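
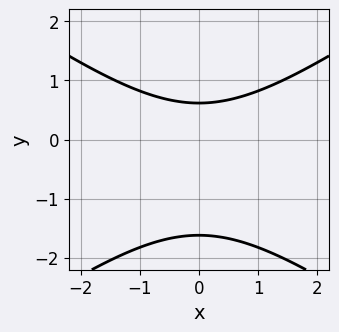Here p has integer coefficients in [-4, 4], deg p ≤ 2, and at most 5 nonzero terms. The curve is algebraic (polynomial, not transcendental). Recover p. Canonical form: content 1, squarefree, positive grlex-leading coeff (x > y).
The degree is 2 — the shape is more complex than any degree-1 curve.
Symmetries: mirror symmetry x ↦ −x ⇒ only even powers of x.
Checking where it meets the axes: no x-intercept at any integer in the box.
These observations pin down the coefficients.

x^2 - 2*y^2 - 2*y + 2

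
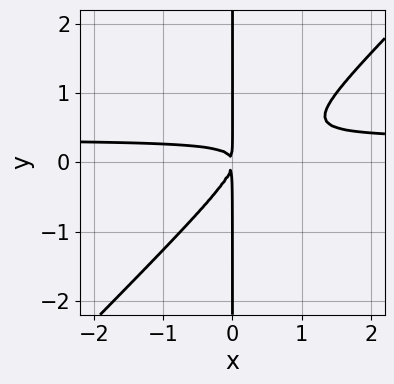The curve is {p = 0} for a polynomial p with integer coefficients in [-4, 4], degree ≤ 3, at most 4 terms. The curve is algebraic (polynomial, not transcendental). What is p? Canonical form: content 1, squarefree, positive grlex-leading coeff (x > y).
1. deg p = 3. A generic line meets the curve in up to 3 points.
2. Checking where it meets the axes: the visible y-axis segment lies entirely on the curve.
3. Putting this together gives p.

3*x^2*y - 3*x*y^2 - x^2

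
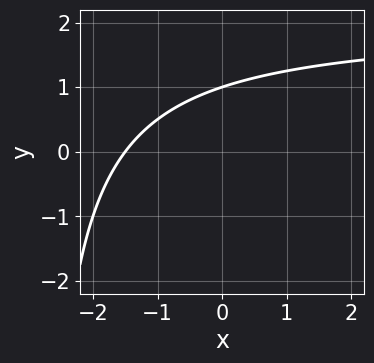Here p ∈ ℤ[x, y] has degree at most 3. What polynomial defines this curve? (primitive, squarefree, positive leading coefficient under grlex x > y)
x*y - 2*x + 3*y - 3

(a) Degree: a generic line meets the curve in up to 2 points, so deg p = 2.
(b) From the visible intercepts: it meets the y-axis at y = 1 (among the integer gridlines).
(c) These observations pin down the coefficients.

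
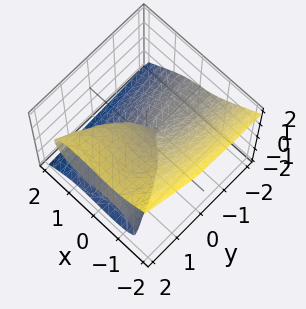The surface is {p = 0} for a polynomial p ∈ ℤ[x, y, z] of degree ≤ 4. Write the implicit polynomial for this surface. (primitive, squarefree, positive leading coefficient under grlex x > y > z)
2*x^3 + 3*z^3 - x*y - 3*y*z - z

(a) The degree is 3 — a generic line meets the surface in up to 3 points.
(b) From the visible intercepts: one x-axis crossing is at x = 0; it crosses the z-axis at the gridline z = 0.
(c) Matching integer coefficients to the picture gives p. Check: (0, -1, 0) on the y-axis lies on the surface, and p(0, -1, 0) = 0. ✓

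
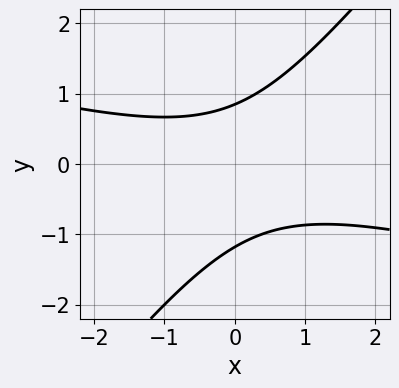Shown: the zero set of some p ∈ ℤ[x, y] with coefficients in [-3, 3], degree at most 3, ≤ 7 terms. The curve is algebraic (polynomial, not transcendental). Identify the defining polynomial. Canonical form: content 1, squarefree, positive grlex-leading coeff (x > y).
x^2 + 3*x*y - 3*y^2 - y + 3

1. The degree is 2 — a generic line meets the curve in up to 2 points.
2. Reading off the gridlines: no x-intercept at any integer in the box.
3. The integer polynomial consistent with all of this is the stated p.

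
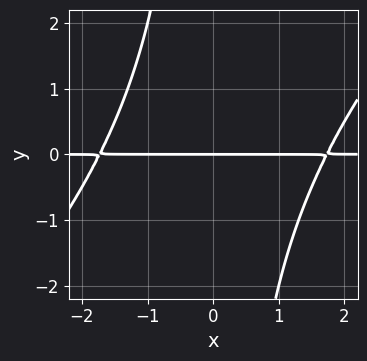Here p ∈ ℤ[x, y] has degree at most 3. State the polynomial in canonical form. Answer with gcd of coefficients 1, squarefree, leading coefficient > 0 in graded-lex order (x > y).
deg p = 3. A generic line meets the curve in up to 3 points.
Observable constraints: every point of the x-axis in the box is on the curve; it meets the y-axis at y = 0 (among the integer gridlines).
Assembling these constraints gives the stated polynomial.

x^2*y - x*y^2 - 3*y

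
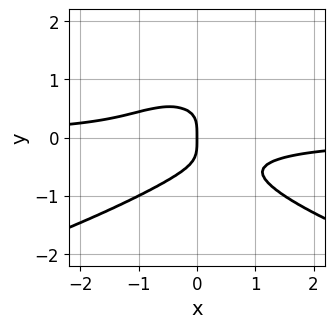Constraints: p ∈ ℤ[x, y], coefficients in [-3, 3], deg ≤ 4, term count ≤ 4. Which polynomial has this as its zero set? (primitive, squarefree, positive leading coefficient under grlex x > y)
3*y^4 + 2*x^2*y + x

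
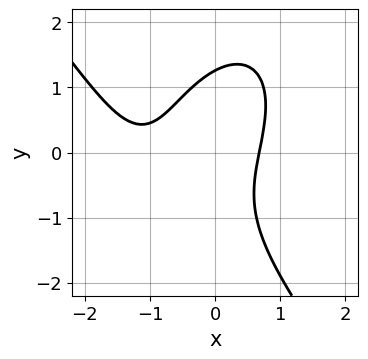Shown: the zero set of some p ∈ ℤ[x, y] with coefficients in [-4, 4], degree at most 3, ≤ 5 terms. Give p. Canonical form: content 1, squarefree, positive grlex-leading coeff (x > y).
(a) The degree is 3 — no degree-2 curve has this shape.
(b) Solving for integer coefficients yields p as stated.

2*x^3 + y^3 + 3*x^2 - 2*x*y - 2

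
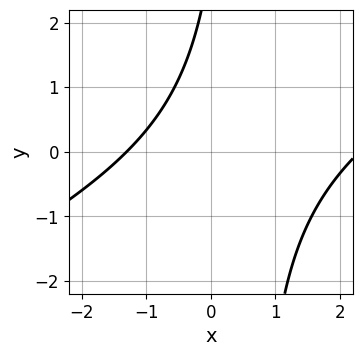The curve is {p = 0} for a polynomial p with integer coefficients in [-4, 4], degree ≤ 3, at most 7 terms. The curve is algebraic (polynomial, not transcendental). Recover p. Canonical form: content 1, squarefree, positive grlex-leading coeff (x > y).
Degree: a generic line meets the curve in up to 2 points, so deg p = 2.
Checking where it meets the axes: it misses every integer gridline on the y-axis.
These observations pin down the coefficients.

x^2 - 2*x*y - x + y - 3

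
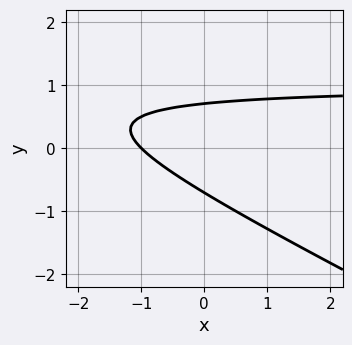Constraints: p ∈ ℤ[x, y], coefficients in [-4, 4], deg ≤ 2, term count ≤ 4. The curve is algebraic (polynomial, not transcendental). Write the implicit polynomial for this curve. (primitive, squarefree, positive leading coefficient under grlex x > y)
1. deg p = 2.
2. From the axis intercepts and sections: one x-axis crossing is at x = -1.
3. The integer polynomial consistent with all of this is the stated p.

x*y + 2*y^2 - x - 1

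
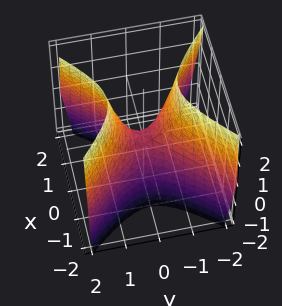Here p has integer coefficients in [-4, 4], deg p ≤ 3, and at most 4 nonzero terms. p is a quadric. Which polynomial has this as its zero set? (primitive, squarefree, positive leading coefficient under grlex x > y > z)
2*x^2 - 2*y^2 + z

First, deg p = 2. A saddle surface; a quadric.
Then, symmetries: mirror symmetry x ↦ −x ⇒ only even powers of x; it's symmetric under y → −y, forcing even powers of y.
Then, against the integer gridlines: it crosses the x-axis at the gridline x = 0; it crosses the z-axis at the gridline z = 0; one y-axis crossing is at y = 0.
Finally, these observations pin down the coefficients.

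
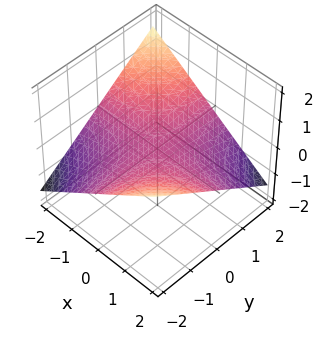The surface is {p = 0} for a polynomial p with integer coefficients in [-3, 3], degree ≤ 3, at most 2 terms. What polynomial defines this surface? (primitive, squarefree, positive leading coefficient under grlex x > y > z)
x*y + 3*z

The degree is 2 — a hyperbolic paraboloid; a quadric.
Reading off the gridlines: one z-axis crossing is at z = 0; the visible x-axis segment lies entirely on the surface; the visible y-axis segment lies entirely on the surface.
Putting this together gives p.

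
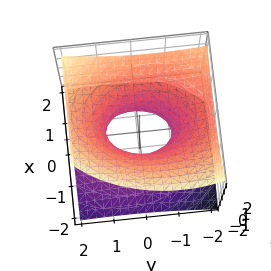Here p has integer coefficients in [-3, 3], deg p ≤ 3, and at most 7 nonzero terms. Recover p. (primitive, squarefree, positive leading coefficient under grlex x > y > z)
The degree is 2 — no degree-1 surface has this shape.
Observable constraints: the surface avoids every integer z-axis point in the box; the y-axis gridline crossings are at y ∈ {-1, 1}.
Putting this together gives p.

2*x^2 - x*z + y^2 + y*z - 3*z^2 - 1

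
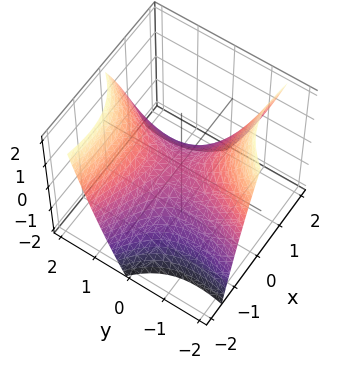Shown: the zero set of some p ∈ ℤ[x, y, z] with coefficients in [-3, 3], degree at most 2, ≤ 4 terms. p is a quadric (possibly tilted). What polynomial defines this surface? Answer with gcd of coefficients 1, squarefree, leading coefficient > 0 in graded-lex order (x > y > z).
x^2 + 2*x*y - y^2 + 2*z

First, deg p = 2. No degree-1 surface has this shape.
Next, from the visible intercepts: it meets the z-axis at z = 0 (among the integer gridlines); it meets the x-axis at x = 0 (among the integer gridlines); it crosses the y-axis at the gridline y = 0.
Finally, together with the visible shape, these determine p as stated.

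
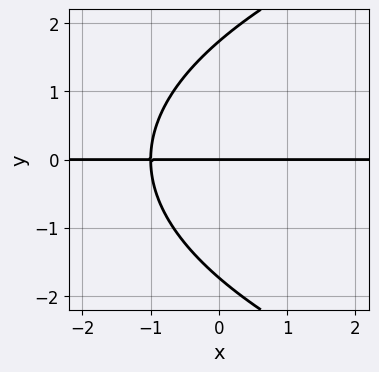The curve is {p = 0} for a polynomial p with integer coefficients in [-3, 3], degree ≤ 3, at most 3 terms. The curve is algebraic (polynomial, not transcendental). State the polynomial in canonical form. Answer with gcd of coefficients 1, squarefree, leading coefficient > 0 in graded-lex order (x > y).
y^3 - 3*x*y - 3*y

(a) The degree is 3 — a generic line meets the curve in up to 3 points.
(b) Reading off the gridlines: every point of the x-axis in the box is on the curve; it crosses the y-axis at the gridline y = 0.
(c) Putting this together gives p.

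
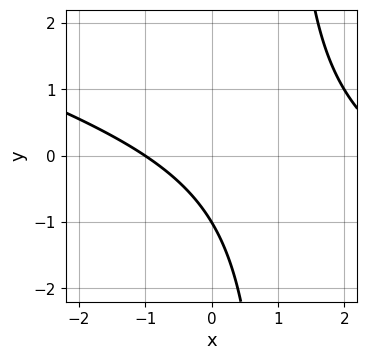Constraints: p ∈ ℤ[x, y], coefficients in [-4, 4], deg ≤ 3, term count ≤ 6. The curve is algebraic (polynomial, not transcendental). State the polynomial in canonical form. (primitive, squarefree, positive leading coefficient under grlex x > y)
x^2 + 3*x*y - 2*x - 3*y - 3

First, deg p = 2. A generic line meets the curve in up to 2 points.
Then, observable constraints: it crosses the y-axis at the gridline y = -1; one x-axis crossing is at x = -1.
Finally, solving for integer coefficients yields p as stated.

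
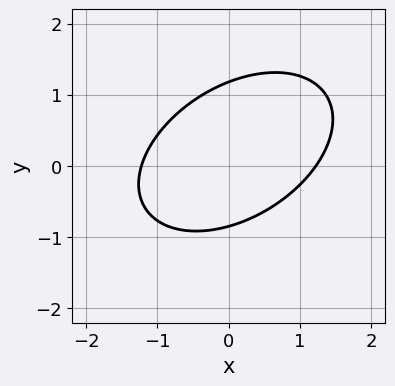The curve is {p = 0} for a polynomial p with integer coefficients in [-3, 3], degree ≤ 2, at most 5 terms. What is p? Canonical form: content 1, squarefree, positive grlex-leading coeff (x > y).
2*x^2 - 2*x*y + 3*y^2 - y - 3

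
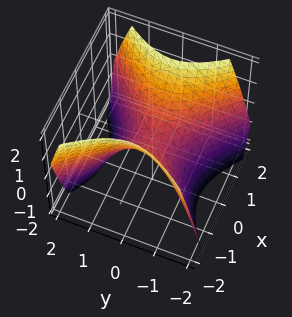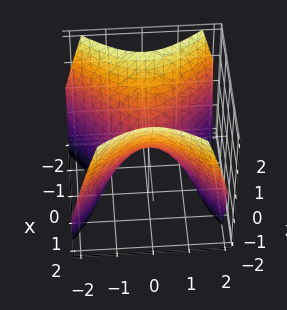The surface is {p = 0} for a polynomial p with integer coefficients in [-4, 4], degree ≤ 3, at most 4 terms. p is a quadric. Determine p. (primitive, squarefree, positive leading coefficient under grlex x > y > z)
x^2 - y^2 - z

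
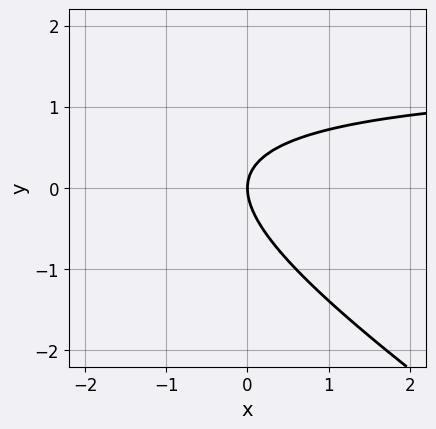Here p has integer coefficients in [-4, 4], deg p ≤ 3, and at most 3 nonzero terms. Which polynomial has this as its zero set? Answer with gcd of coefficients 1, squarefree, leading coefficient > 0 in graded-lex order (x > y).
deg p = 2. No degree-1 curve has this shape.
Reading off the gridlines: one x-axis crossing is at x = 0; one y-axis crossing is at y = 0.
Assembling these constraints gives the stated polynomial.

2*x*y + 3*y^2 - 3*x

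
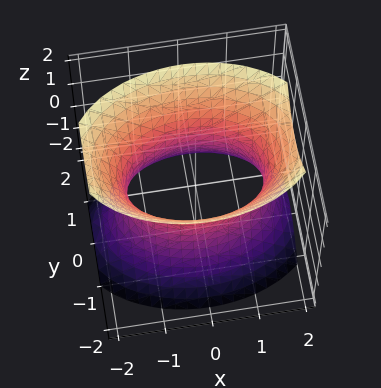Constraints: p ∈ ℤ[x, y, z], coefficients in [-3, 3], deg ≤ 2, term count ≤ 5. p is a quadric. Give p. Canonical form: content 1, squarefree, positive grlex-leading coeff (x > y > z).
1. Degree: an hourglass — one-sheet hyperboloid; a quadric, so deg p = 2.
2. Symmetries: mirror symmetry x ↦ −x ⇒ only even powers of x; it's symmetric under z → −z, forcing even powers of z; it's symmetric under y → −y, forcing even powers of y.
3. Reading off the gridlines: the y-axis gridline crossings are at y ∈ {-1, 1}; the surface avoids every integer z-axis point in the box.
4. The integer polynomial consistent with all of this is the stated p.

x^2 + 2*y^2 - z^2 - 2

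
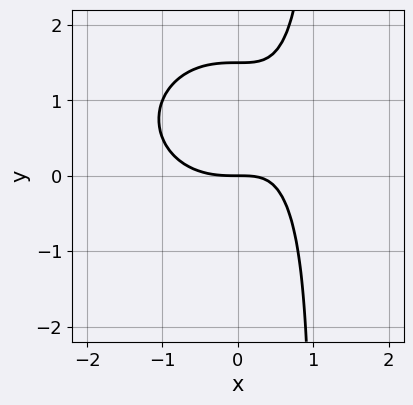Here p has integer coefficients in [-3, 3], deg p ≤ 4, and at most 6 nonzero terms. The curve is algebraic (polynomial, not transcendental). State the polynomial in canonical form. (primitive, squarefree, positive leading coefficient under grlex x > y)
First, degree: a generic line meets the curve in up to 3 points, so deg p = 3.
Next, from the axis intercepts and sections: it crosses the x-axis at the gridline x = 0; one y-axis crossing is at y = 0.
Finally, the integer polynomial consistent with all of this is the stated p.

2*x^3 + 2*x*y^2 - 3*x*y - 2*y^2 + 3*y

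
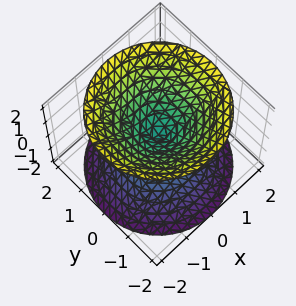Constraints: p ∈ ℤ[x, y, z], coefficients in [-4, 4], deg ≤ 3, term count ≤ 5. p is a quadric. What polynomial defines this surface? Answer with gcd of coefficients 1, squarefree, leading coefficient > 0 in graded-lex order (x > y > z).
The picture has 2 separate pieces. Treating them together as one polynomial.
The degree is 2 — two nappes meeting at a single point; a quadric.
Symmetries: mirror symmetry z ↦ −z ⇒ only even powers of z; every cross-section ⟂ z is a circle, so x, y appear only via x² + y².
Observable constraints: it crosses the z-axis at the gridline z = 0; one y-axis crossing is at y = 0.
Fitting integer coefficients to these (and the overall shape) gives p.

x^2 + y^2 - z^2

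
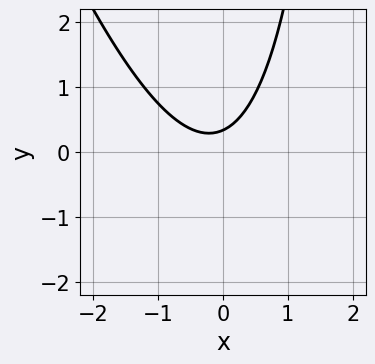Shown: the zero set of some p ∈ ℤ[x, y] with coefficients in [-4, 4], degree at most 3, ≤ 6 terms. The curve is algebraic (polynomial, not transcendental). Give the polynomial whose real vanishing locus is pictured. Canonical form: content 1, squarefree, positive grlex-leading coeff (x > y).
Degree: a generic line meets the curve in up to 2 points, so deg p = 2.
Against the integer gridlines: the curve avoids every integer x-axis point in the box.
Together with the visible shape, these determine p as stated.

3*x^2 + x*y + x - 3*y + 1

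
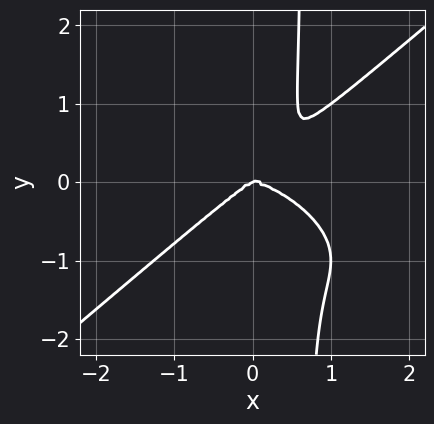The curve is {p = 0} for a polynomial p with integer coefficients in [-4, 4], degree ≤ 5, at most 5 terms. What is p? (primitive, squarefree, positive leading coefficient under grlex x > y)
x^4 + x^3*y - 3*x*y^3 - x*y^2 + 2*y^3

(a) The degree is 4 — a generic line meets the curve in up to 4 points.
(b) From the axis intercepts and sections: it crosses the y-axis at the gridline y = 0; it crosses the x-axis at the gridline x = 0.
(c) Solving for integer coefficients yields p as stated.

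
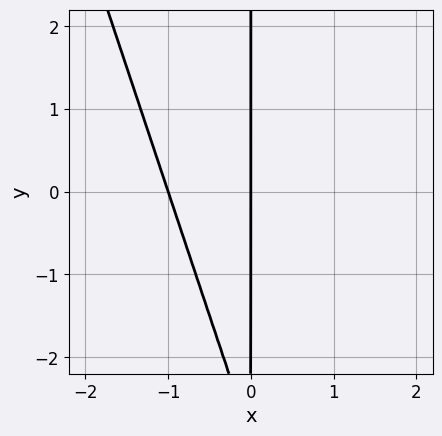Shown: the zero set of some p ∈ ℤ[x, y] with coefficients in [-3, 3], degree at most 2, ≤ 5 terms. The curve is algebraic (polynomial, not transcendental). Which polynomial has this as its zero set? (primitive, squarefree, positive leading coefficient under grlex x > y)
1. Degree: no degree-1 curve has this shape, so deg p = 2.
2. From the axis intercepts and sections: the x-axis gridline crossings are at x ∈ {-1, 0}; the visible y-axis segment lies entirely on the curve.
3. Assembling these constraints gives the stated polynomial.

3*x^2 + x*y + 3*x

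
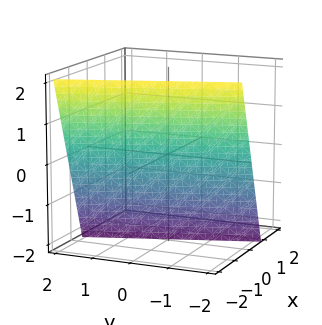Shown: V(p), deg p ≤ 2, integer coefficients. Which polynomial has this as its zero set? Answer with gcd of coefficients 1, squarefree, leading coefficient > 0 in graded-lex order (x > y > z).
(a) deg p = 1. The surface is flat (a plane).
(b) From the visible intercepts: one y-axis crossing is at y = -2; it meets the z-axis at z = -2 (among the integer gridlines).
(c) Fitting integer coefficients to these (and the overall shape) gives p.

3*x + y + z + 2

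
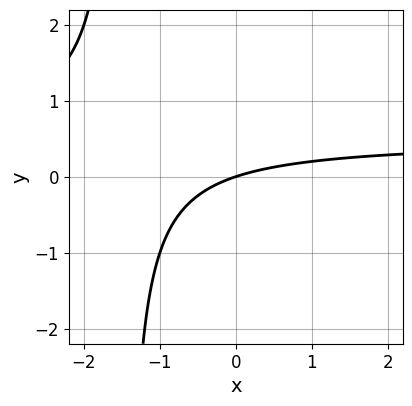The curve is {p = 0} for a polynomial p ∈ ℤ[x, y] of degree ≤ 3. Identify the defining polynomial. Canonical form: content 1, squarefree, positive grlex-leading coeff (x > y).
2*x*y - x + 3*y

(a) deg p = 2. A generic line meets the curve in up to 2 points.
(b) Checking where it meets the axes: it meets the y-axis at y = 0 (among the integer gridlines); it crosses the x-axis at the gridline x = 0.
(c) Putting this together gives p.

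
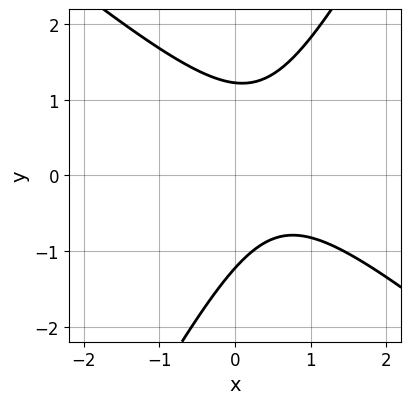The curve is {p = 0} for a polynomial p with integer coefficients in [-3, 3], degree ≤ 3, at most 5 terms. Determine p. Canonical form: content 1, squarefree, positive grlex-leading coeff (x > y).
3*x^2 + 2*x*y - 2*y^2 - 3*x + 3

1. The degree is 2 — a generic line meets the curve in up to 2 points.
2. Against the integer gridlines: it misses every integer gridline on the x-axis.
3. Assembling these constraints gives the stated polynomial.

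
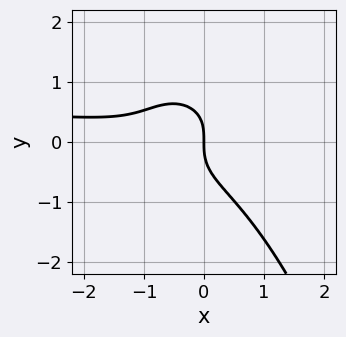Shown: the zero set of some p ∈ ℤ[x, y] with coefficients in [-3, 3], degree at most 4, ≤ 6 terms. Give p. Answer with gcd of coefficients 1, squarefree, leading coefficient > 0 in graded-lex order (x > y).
3*x^3*y - 2*x^3 - 3*y^3 - 3*x^2 - 3*x

Degree: a generic line meets the curve in up to 4 points, so deg p = 4.
From the axis intercepts and sections: one x-axis crossing is at x = 0; one y-axis crossing is at y = 0.
Putting this together gives p.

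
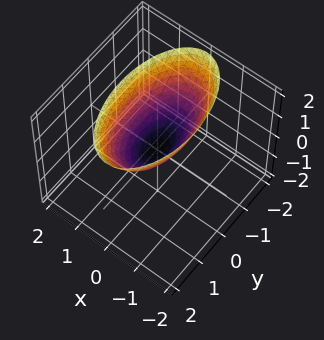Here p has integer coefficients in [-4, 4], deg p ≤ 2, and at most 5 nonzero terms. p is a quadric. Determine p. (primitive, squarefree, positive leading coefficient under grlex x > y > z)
Degree: a paraboloid; a quadric, so deg p = 2.
Symmetries: the x ↦ −x reflection is a symmetry, so x appears only in even powers; the y ↦ −y reflection is a symmetry, so y appears only in even powers.
From the visible intercepts: it crosses the y-axis at the gridline y = 0; it meets the z-axis at z = 0 (among the integer gridlines); it crosses the x-axis at the gridline x = 0.
Putting this together gives p.

3*x^2 + y^2 - 2*z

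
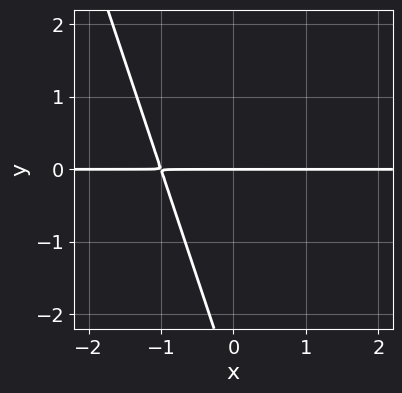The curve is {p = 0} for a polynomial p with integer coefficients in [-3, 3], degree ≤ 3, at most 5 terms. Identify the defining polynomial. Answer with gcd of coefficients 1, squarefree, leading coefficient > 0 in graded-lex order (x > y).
deg p = 2. The shape is more complex than any degree-1 curve.
Observable constraints: the visible x-axis segment lies entirely on the curve; it meets the y-axis at y = 0 (among the integer gridlines).
Putting this together gives p.

3*x*y + y^2 + 3*y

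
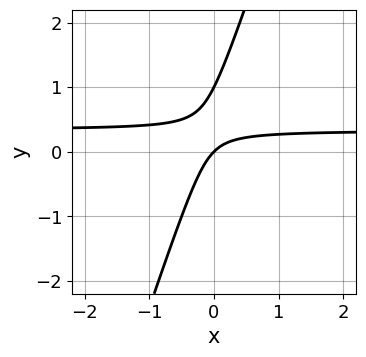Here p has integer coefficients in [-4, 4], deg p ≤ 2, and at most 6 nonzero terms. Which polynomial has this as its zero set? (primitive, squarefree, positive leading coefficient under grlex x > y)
3*x*y - y^2 - x + y

First, the degree is 2 — no degree-1 curve has this shape.
Then, checking where it meets the axes: it crosses the x-axis at the gridline x = 0; among the integer gridlines, it crosses the y-axis at y ∈ {0, 1}.
Finally, assembling these constraints gives the stated polynomial.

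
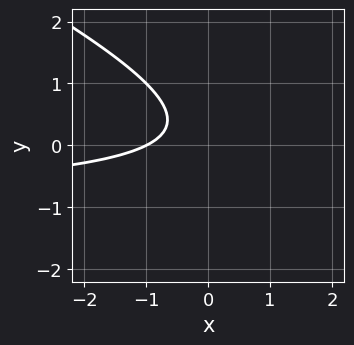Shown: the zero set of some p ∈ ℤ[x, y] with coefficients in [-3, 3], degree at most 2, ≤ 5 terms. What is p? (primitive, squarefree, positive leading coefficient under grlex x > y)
(a) The degree is 2 — the shape is more complex than any degree-1 curve.
(b) Observable constraints: the curve avoids every integer y-axis point in the box; it crosses the x-axis at the gridline x = -1.
(c) The integer polynomial consistent with all of this is the stated p.

x*y + 2*y^2 + x - y + 1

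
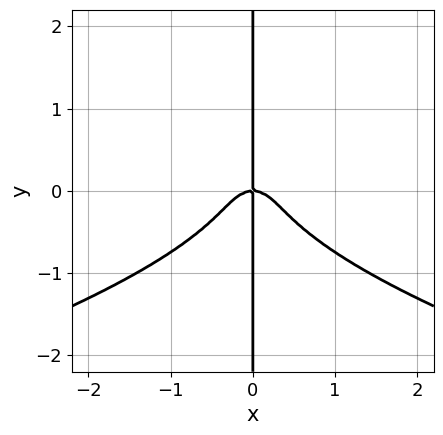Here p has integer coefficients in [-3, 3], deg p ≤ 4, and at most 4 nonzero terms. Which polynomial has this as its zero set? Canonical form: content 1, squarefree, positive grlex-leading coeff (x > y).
(a) Degree: a generic line meets the curve in up to 4 points, so deg p = 4.
(b) From the axis intercepts and sections: every point of the y-axis in the box is on the curve; it meets the x-axis at x = 0 (among the integer gridlines).
(c) Matching integer coefficients to the picture gives p.

3*x*y^3 + 2*x^3 + x*y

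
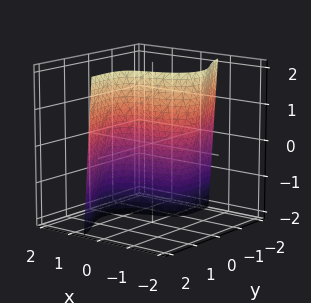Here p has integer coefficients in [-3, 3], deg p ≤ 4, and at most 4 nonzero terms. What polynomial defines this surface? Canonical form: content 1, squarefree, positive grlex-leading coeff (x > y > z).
(a) deg p = 3. No degree-2 surface has this shape.
(b) From the axis intercepts and sections: it crosses the x-axis at the gridline x = 0; it crosses the y-axis at the gridline y = 0; it meets the z-axis at z = 0 (among the integer gridlines).
(c) Together with the visible shape, these determine p as stated.

x^3 + 3*x*y^2 - 3*y + z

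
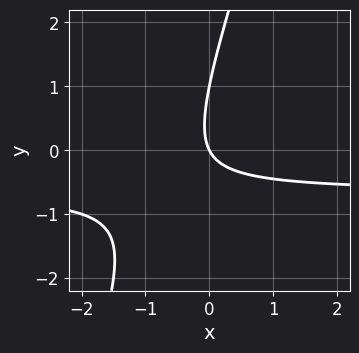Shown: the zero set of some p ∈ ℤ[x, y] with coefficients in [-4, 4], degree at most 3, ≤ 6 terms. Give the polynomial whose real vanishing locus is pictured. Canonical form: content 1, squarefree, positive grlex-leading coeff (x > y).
3*x*y - y^2 + 2*x + y

The degree is 2 — no degree-1 curve has this shape.
Observable constraints: the y-axis gridline crossings are at y ∈ {0, 1}; it crosses the x-axis at the gridline x = 0.
The integer polynomial consistent with all of this is the stated p.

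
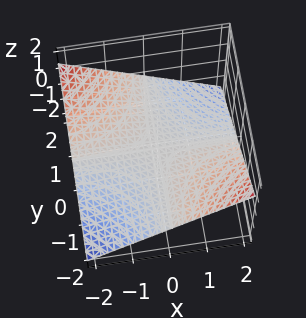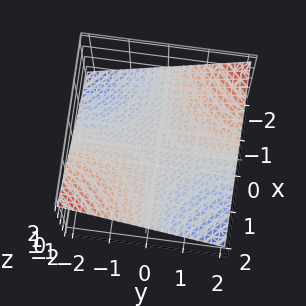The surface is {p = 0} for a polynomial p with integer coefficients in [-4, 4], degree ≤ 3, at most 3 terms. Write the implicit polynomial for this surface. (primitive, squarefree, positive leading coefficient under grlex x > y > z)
x*y + 3*z

1. The degree is 2 — a saddle surface; a quadric.
2. Checking where it meets the axes: it crosses the z-axis at the gridline z = 0; every point of the y-axis in the box is on the surface.
3. The integer polynomial consistent with all of this is the stated p.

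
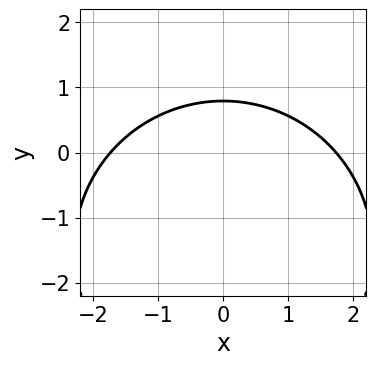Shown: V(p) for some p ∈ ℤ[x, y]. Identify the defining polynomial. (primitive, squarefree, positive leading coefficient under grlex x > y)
(a) Degree: a generic line meets the curve in up to 2 points, so deg p = 2.
(b) Symmetries: it's symmetric under x → −x, forcing even powers of x.
(c) These observations pin down the coefficients.

x^2 + y^2 + 3*y - 3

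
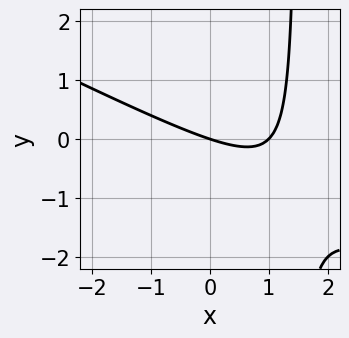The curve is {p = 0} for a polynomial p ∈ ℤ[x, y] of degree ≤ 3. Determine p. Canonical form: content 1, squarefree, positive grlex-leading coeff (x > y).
x^2 + 2*x*y - x - 3*y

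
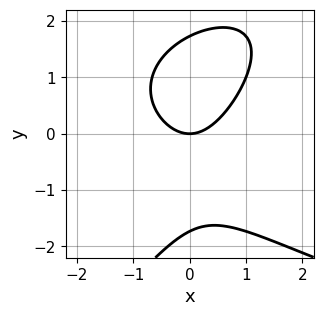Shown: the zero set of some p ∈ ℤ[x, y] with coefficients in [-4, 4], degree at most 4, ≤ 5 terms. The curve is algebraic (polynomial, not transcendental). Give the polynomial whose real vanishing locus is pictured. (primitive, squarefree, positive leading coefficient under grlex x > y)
x*y^2 - y^3 - 3*x^2 + 3*y

The degree is 3 — the shape is more complex than any degree-2 curve.
From the visible intercepts: one y-axis crossing is at y = 0; it meets the x-axis at x = 0 (among the integer gridlines).
Matching integer coefficients to the picture gives p.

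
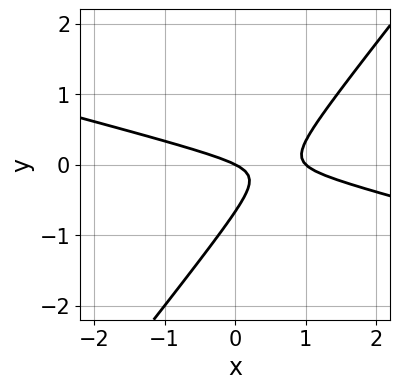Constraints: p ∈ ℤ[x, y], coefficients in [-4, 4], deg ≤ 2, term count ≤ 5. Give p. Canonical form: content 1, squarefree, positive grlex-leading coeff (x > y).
deg p = 2.
From the axis intercepts and sections: it meets the y-axis at y = 0 (among the integer gridlines); the x-axis gridline crossings are at x ∈ {0, 1}.
Solving for integer coefficients yields p as stated.

x^2 + 3*x*y - 3*y^2 - x - 2*y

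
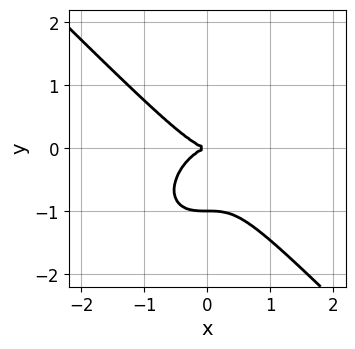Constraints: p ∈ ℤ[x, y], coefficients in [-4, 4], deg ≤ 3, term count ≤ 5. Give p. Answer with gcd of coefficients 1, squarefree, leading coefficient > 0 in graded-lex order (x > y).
x^3 + y^3 + y^2

1. Degree: a generic line meets the curve in up to 3 points, so deg p = 3.
2. Checking where it meets the axes: it crosses the x-axis at the gridline x = 0; among the integer gridlines, it crosses the y-axis at y ∈ {-1, 0}.
3. Assembling these constraints gives the stated polynomial.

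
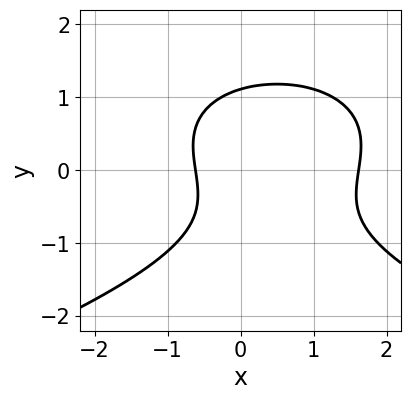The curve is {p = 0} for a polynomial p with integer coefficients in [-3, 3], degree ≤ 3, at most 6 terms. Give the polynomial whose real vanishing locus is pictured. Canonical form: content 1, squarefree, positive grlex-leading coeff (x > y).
1. deg p = 3. A generic line meets the curve in up to 3 points.
2. Putting this together gives p.

3*y^3 + 3*x^2 - 3*x - y - 3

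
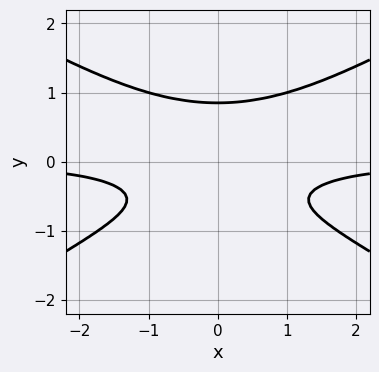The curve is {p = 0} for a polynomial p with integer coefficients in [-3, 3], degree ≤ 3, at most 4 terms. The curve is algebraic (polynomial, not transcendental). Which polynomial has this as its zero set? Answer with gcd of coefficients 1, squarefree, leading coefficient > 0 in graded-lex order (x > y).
x^2*y - 3*y^3 + y + 1

First, deg p = 3. No degree-2 curve has this shape.
Next, symmetries: mirror symmetry x ↦ −x ⇒ only even powers of x.
Then, reading off the gridlines: no x-intercept at any integer in the box.
Finally, these observations pin down the coefficients.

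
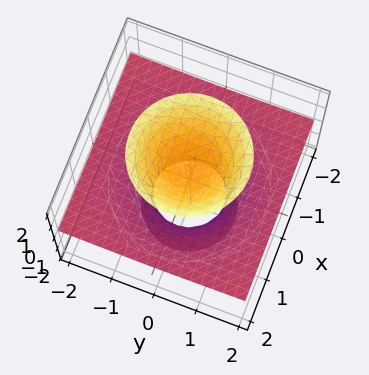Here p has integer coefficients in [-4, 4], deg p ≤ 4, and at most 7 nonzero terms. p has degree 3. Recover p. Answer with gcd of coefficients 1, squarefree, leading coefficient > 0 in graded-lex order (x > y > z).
3*x^2*z + 3*y^2*z - z^3 - z^2 + 2

1. There are 2 components.
2. The degree is 3 — no degree-2 surface has this shape.
3. From the visible intercepts: it meets the z-axis at z = 1 (among the integer gridlines); the surface avoids every integer x-axis point in the box; no y-intercept at any integer in the box.
4. Solving for integer coefficients yields p as stated.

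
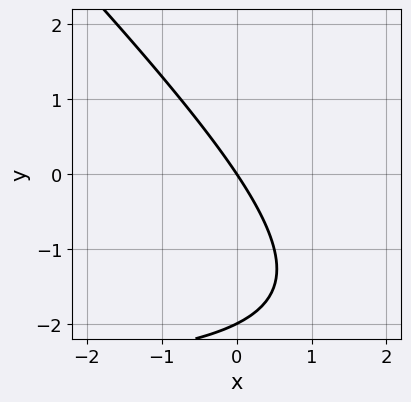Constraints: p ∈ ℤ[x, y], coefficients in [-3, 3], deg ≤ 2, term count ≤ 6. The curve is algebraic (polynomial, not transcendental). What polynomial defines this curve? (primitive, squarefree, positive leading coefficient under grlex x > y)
x*y + y^2 + 3*x + 2*y

First, the degree is 2 — a generic line meets the curve in up to 2 points.
Then, from the axis intercepts and sections: it meets the x-axis at x = 0 (among the integer gridlines); the y-axis gridline crossings are at y ∈ {-2, 0}.
Finally, solving for integer coefficients yields p as stated.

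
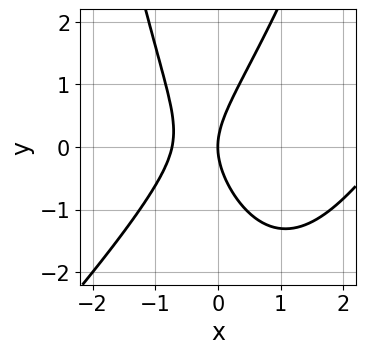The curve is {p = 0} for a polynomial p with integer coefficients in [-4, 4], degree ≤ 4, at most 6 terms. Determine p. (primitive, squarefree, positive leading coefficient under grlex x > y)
The degree is 3 — the shape is more complex than any degree-2 curve.
From the visible intercepts: one x-axis crossing is at x = 0; it crosses the y-axis at the gridline y = 0.
The integer polynomial consistent with all of this is the stated p.

x^3 - x^2*y - 2*x^2 + y^2 - 2*x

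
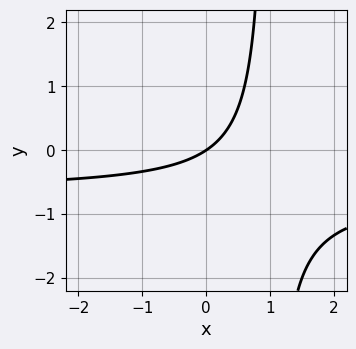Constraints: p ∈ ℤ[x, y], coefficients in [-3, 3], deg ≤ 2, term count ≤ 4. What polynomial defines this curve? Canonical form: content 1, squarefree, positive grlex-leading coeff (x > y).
First, degree: no degree-1 curve has this shape, so deg p = 2.
Next, from the visible intercepts: one x-axis crossing is at x = 0; one y-axis crossing is at y = 0.
Finally, matching integer coefficients to the picture gives p.

3*x*y + 2*x - 3*y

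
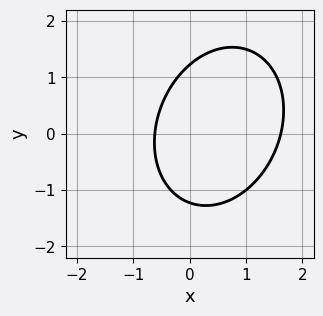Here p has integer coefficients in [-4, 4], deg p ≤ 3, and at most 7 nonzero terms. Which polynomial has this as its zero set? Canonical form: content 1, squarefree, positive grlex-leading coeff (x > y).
3*x^2 - x*y + 2*y^2 - 3*x - 3

First, degree: no degree-1 curve has this shape, so deg p = 2.
Finally, the integer polynomial consistent with all of this is the stated p.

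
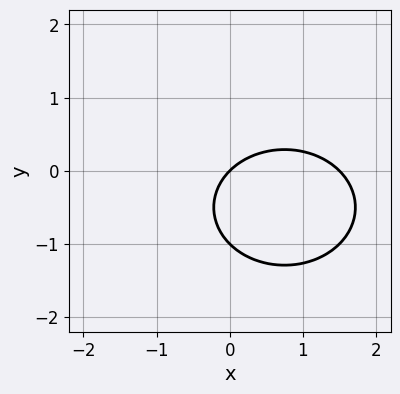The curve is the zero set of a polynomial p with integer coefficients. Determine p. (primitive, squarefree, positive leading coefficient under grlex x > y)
(a) Degree: no degree-1 curve has this shape, so deg p = 2.
(b) From the visible intercepts: it crosses the x-axis at the gridline x = 0; among the integer gridlines, it crosses the y-axis at y ∈ {-1, 0}.
(c) Fitting integer coefficients to these (and the overall shape) gives p.

2*x^2 + 3*y^2 - 3*x + 3*y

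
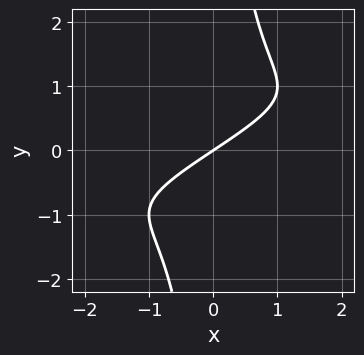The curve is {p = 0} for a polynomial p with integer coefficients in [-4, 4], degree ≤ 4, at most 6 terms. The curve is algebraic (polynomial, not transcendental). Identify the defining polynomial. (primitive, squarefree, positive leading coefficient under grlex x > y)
x^2*y - 2*x*y^2 - 2*x + 3*y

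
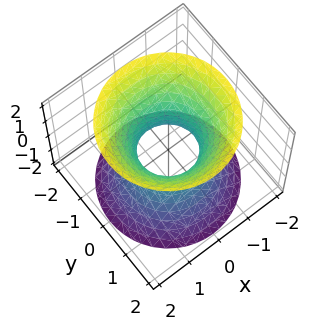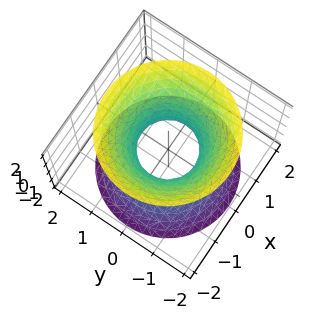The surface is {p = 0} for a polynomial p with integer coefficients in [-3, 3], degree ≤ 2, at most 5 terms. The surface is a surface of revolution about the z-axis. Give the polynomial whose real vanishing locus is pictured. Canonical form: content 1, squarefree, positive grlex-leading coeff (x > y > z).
3*x^2 + 3*y^2 - 2*z^2 - 2

First, deg p = 2. No degree-1 surface has this shape.
Next, symmetries: rotational symmetry about the z-axis ⇒ p depends on x, y only through x² + y².
Next, against the integer gridlines: a circular section at z = -1 has radius between 1 and 2; the surface avoids every integer z-axis point in the box.
Finally, the integer polynomial consistent with all of this is the stated p.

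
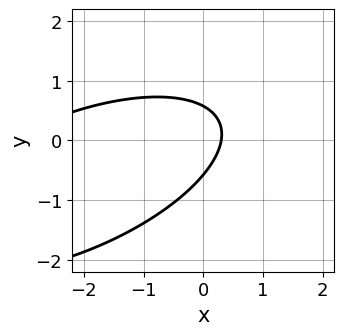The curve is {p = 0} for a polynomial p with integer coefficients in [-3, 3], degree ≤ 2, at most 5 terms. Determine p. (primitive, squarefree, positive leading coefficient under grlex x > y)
x^2 - 2*x*y + 3*y^2 + 3*x - 1

Degree: a generic line meets the curve in up to 2 points, so deg p = 2.
Matching integer coefficients to the picture gives p.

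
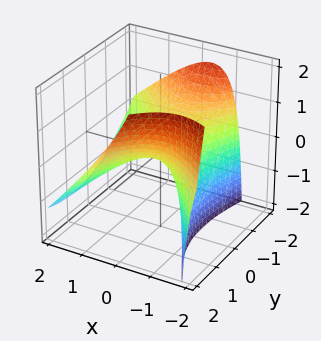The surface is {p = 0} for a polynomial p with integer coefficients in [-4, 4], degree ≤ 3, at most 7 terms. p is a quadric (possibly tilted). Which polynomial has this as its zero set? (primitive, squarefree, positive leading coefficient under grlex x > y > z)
2*x^2 + x*y + 2*x*z - y^2 + 3*z

First, degree: a generic line meets the surface in up to 2 points, so deg p = 2.
Next, from the axis intercepts and sections: it meets the x-axis at x = 0 (among the integer gridlines); it meets the z-axis at z = 0 (among the integer gridlines).
Finally, together with the visible shape, these determine p as stated.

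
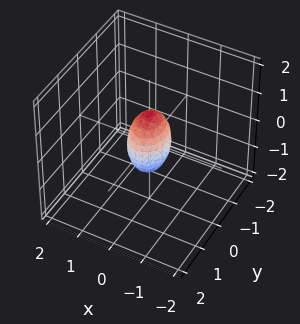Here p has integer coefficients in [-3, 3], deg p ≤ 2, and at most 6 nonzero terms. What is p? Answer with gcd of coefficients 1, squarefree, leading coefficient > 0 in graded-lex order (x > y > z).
3*x^2 + 2*y^2 + z^2 - 1

1. deg p = 2.
2. Symmetries: mirror symmetry y ↦ −y ⇒ only even powers of y; mirror symmetry x ↦ −x ⇒ only even powers of x; the z ↦ −z reflection is a symmetry, so z appears only in even powers.
3. From the axis intercepts and sections: among the integer gridlines, it crosses the z-axis at z ∈ {-1, 1}.
4. Together with the visible shape, these determine p as stated.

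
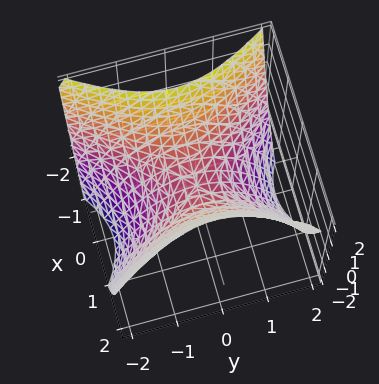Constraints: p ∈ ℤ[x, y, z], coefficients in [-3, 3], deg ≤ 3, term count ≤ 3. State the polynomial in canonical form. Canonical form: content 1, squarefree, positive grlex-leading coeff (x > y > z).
(a) deg p = 2. A hyperbolic paraboloid; a quadric.
(b) Symmetries: the x ↦ −x reflection is a symmetry, so x appears only in even powers; mirror symmetry y ↦ −y ⇒ only even powers of y.
(c) Checking where it meets the axes: it crosses the z-axis at the gridline z = 0; it meets the y-axis at y = 0 (among the integer gridlines); it crosses the x-axis at the gridline x = 0.
(d) Solving for integer coefficients yields p as stated.

3*x^2 - 2*y^2 - 3*z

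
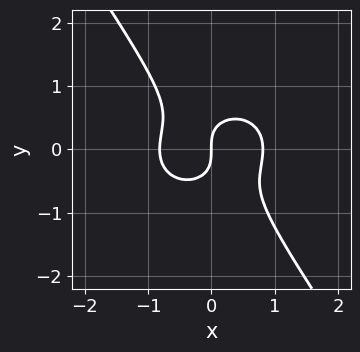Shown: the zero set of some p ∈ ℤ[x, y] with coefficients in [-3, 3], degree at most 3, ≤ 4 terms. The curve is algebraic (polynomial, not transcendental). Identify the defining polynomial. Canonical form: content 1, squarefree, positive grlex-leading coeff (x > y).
3*x^3 + 3*x*y^2 + 3*y^3 - 2*x

Degree: no degree-2 curve has this shape, so deg p = 3.
Observable constraints: it meets the y-axis at y = 0 (among the integer gridlines); it meets the x-axis at x = 0 (among the integer gridlines).
Together with the visible shape, these determine p as stated.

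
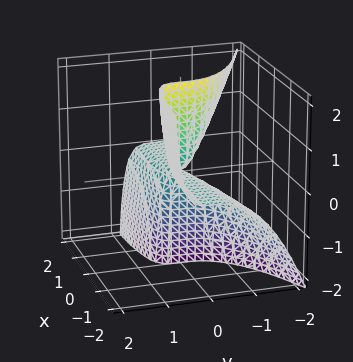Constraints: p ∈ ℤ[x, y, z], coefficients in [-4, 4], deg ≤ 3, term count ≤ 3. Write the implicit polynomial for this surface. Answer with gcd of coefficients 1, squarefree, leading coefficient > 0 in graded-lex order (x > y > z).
1. Degree: no degree-2 surface has this shape, so deg p = 3.
2. Observable constraints: the visible x-axis segment lies entirely on the surface; it crosses the y-axis at the gridline y = 0; every point of the z-axis in the box is on the surface.
3. Matching integer coefficients to the picture gives p.

2*x*y*z - 3*y^3 - 2*x*z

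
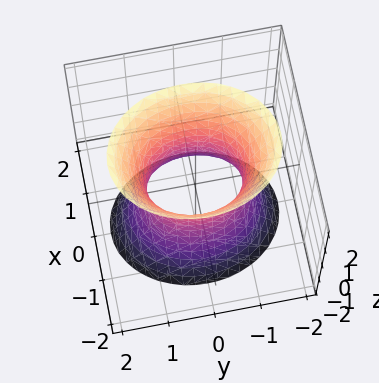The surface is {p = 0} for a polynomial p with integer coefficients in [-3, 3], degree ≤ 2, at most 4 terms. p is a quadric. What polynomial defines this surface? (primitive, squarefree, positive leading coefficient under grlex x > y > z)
1. deg p = 2.
2. Symmetries: the z ↦ −z reflection is a symmetry, so z appears only in even powers; the y ↦ −y reflection is a symmetry, so y appears only in even powers; the x ↦ −x reflection is a symmetry, so x appears only in even powers.
3. Reading off the gridlines: among the integer gridlines, it crosses the y-axis at y ∈ {-1, 1}; the surface avoids every integer z-axis point in the box.
4. Matching integer coefficients to the picture gives p.

3*x^2 + 2*y^2 - z^2 - 2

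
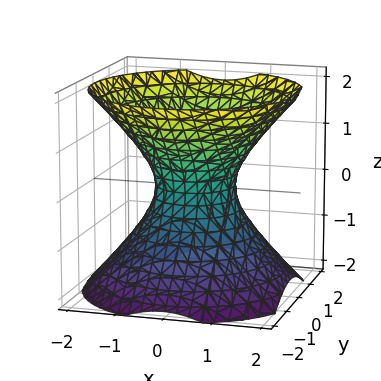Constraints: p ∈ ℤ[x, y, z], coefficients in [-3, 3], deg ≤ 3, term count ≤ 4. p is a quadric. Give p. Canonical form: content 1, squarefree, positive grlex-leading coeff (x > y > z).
(a) Degree: an hourglass — one-sheet hyperboloid; a quadric, so deg p = 2.
(b) Symmetries: rotational symmetry about the z-axis ⇒ p depends on x, y only through x² + y²; the z ↦ −z reflection is a symmetry, so z appears only in even powers.
(c) From the visible intercepts: a circular section at z = 0 has radius between 0 and 1; the surface avoids every integer z-axis point in the box.
(d) Assembling these constraints gives the stated polynomial.

3*x^2 + 3*y^2 - 3*z^2 - 2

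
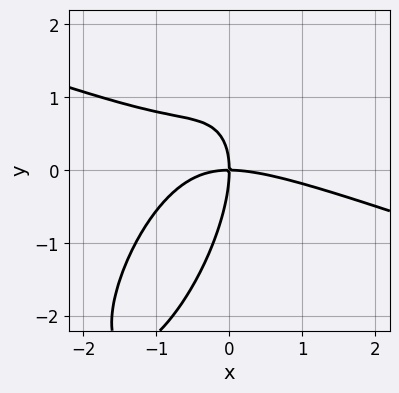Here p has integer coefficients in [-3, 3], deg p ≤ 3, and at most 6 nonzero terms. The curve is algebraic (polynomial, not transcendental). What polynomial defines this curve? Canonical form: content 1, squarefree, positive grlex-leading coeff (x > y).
First, degree: no degree-2 curve has this shape, so deg p = 3.
Next, against the integer gridlines: it crosses the x-axis at the gridline x = 0; it crosses the y-axis at the gridline y = 0.
Finally, together with the visible shape, these determine p as stated.

x^3 + 2*x^2*y - 2*x*y^2 + y^3 + 3*x*y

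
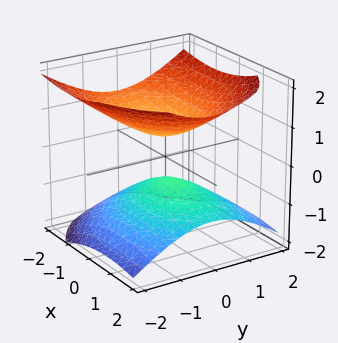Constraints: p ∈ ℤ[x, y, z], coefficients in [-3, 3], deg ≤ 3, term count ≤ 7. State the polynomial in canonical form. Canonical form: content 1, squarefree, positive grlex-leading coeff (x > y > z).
1. I count 2 distinct pieces. They look like related sheets of one shape, so recover p as a whole.
2. Degree: the shape is more complex than any degree-1 surface, so deg p = 2.
3. From the axis intercepts and sections: no y-intercept at any integer in the box; it misses every integer gridline on the x-axis.
4. Solving for integer coefficients yields p as stated.

x^2 + x*z + 2*y^2 - 3*z^2 + 1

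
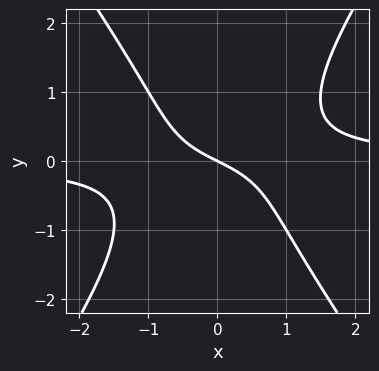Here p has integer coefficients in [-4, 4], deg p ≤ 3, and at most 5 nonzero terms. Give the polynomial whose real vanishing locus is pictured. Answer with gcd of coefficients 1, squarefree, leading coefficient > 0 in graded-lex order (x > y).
(a) Degree: no degree-2 curve has this shape, so deg p = 3.
(b) Reading off the gridlines: it meets the y-axis at y = 0 (among the integer gridlines); it crosses the x-axis at the gridline x = 0.
(c) The integer polynomial consistent with all of this is the stated p.

2*x^2*y - y^3 - x - 2*y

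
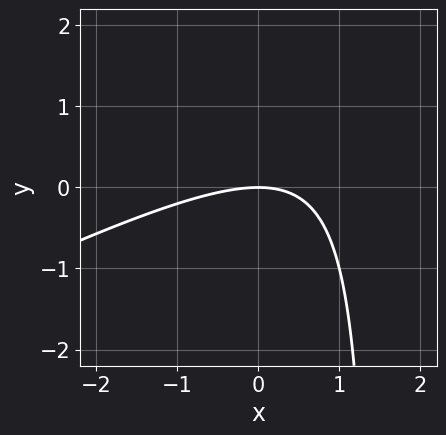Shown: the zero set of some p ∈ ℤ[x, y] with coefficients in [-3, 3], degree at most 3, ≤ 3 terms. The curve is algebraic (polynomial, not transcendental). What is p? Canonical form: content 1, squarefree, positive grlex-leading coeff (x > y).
x^2 - 2*x*y + 3*y

First, the degree is 2 — no degree-1 curve has this shape.
Then, against the integer gridlines: one x-axis crossing is at x = 0; it crosses the y-axis at the gridline y = 0.
Finally, putting this together gives p.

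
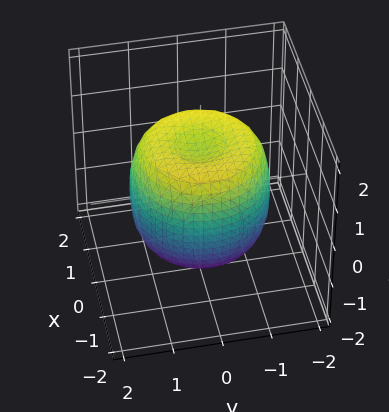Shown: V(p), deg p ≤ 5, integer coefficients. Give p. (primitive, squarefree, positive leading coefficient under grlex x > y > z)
Degree: no degree-3 surface has this shape, so deg p = 4.
By symmetry, every cross-section ⟂ z is a circle, so x, y appear only via x² + y².
Against the integer gridlines: a circular section at z = -1 has radius between 1 and 2; among the integer gridlines, it crosses the z-axis at z ∈ {-1, 1}.
Solving for integer coefficients yields p as stated.

2*x^4 + 4*x^2*y^2 + 2*y^4 - 3*x^2 - 3*y^2 + 2*z^2 - 2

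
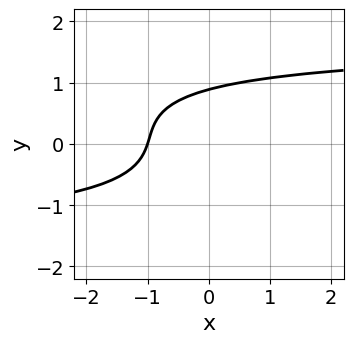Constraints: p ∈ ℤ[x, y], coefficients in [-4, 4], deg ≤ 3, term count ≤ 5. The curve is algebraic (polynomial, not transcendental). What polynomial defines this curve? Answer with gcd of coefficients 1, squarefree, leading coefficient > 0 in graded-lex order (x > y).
x*y^2 + 3*y^3 - 3*x + y - 3

deg p = 3. A generic line meets the curve in up to 3 points.
From the axis intercepts and sections: it crosses the x-axis at the gridline x = -1.
These observations pin down the coefficients.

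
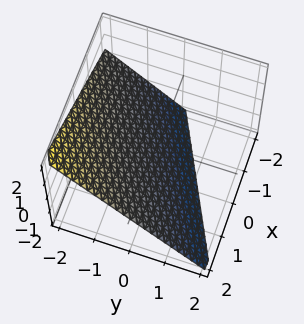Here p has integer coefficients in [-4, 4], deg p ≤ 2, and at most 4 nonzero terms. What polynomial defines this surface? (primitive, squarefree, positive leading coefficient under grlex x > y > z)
First, degree: every cross-section is a straight line — this is a plane, so deg p = 1.
Then, observable constraints: one x-axis crossing is at x = 2; one z-axis crossing is at z = -1; it crosses the y-axis at the gridline y = -1.
Finally, matching integer coefficients to the picture gives p.

x - 2*y - 2*z - 2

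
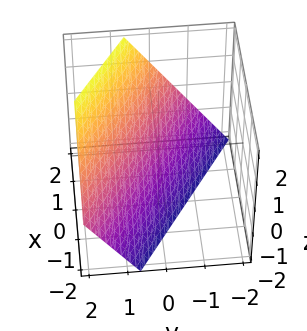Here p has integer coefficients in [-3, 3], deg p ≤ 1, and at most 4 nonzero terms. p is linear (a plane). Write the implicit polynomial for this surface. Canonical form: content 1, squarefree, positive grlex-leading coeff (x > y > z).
2*x + 3*y - 2*z - 2

First, degree: the surface is flat (a plane), so deg p = 1.
Then, checking where it meets the axes: one x-axis crossing is at x = 1; it crosses the z-axis at the gridline z = -1.
Finally, assembling these constraints gives the stated polynomial.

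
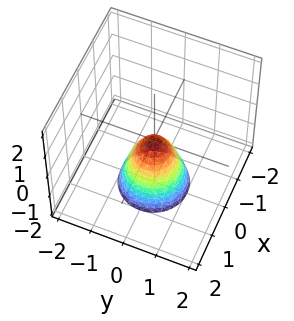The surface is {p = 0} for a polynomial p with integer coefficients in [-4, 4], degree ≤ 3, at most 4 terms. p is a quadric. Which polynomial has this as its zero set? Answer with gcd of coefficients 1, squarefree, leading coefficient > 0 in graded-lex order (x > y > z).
deg p = 2. A paraboloid; a quadric.
Symmetries: rotational symmetry about the z-axis ⇒ p depends on x, y only through x² + y².
From the visible intercepts: it meets the x-axis at x = 0 (among the integer gridlines); it crosses the y-axis at the gridline y = 0.
The integer polynomial consistent with all of this is the stated p.

2*x^2 + 2*y^2 + z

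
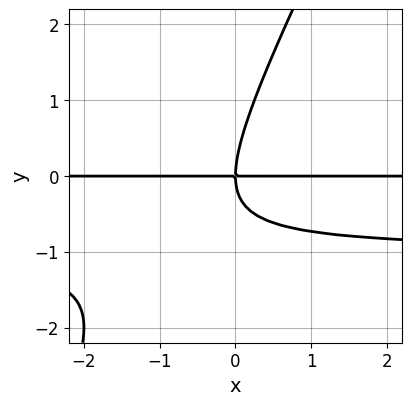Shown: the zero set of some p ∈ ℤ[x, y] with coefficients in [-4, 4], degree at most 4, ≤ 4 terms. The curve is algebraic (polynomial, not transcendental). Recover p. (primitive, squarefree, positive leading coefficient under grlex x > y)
(a) deg p = 3. No degree-2 curve has this shape.
(b) Observable constraints: the visible x-axis segment lies entirely on the curve; it meets the y-axis at y = 0 (among the integer gridlines).
(c) Assembling these constraints gives the stated polynomial.

2*x*y^2 - y^3 + 2*x*y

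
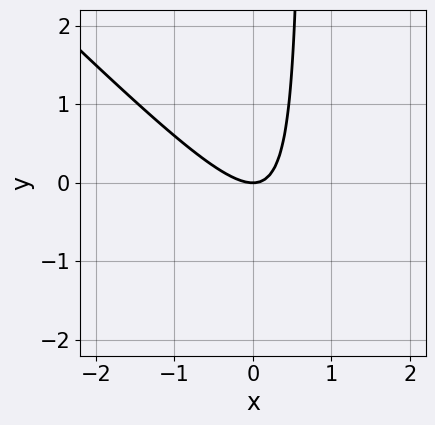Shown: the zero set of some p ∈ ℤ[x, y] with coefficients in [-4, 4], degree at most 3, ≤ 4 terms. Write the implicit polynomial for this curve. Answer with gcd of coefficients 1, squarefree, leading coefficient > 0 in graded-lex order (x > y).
3*x^2 + 3*x*y - 2*y

1. deg p = 2. The shape is more complex than any degree-1 curve.
2. From the visible intercepts: it crosses the y-axis at the gridline y = 0; one x-axis crossing is at x = 0.
3. Together with the visible shape, these determine p as stated.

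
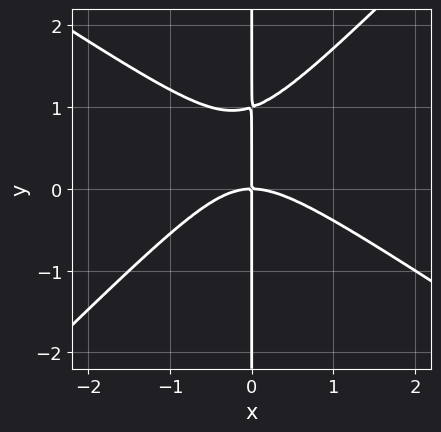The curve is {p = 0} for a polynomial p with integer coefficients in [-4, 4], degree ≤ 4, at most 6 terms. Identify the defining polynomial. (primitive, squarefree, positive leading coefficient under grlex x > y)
(a) Degree: the shape is more complex than any degree-2 curve, so deg p = 3.
(b) Checking where it meets the axes: the visible y-axis segment lies entirely on the curve; it crosses the x-axis at the gridline x = 0.
(c) The integer polynomial consistent with all of this is the stated p.

2*x^3 + x^2*y - 3*x*y^2 + 3*x*y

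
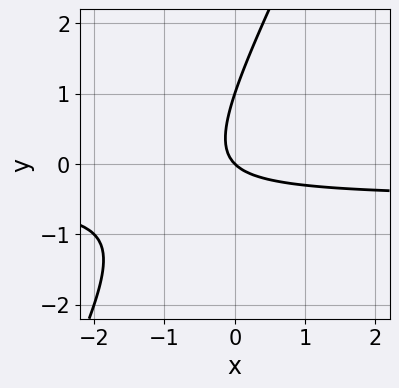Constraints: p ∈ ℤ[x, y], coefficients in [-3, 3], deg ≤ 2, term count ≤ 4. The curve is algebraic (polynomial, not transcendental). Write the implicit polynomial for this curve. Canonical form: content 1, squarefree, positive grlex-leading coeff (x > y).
(a) The degree is 2 — no degree-1 curve has this shape.
(b) Checking where it meets the axes: the y-axis gridline crossings are at y ∈ {0, 1}; one x-axis crossing is at x = 0.
(c) Solving for integer coefficients yields p as stated.

2*x*y - y^2 + x + y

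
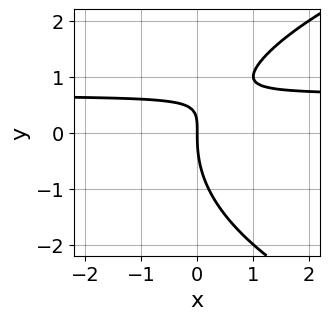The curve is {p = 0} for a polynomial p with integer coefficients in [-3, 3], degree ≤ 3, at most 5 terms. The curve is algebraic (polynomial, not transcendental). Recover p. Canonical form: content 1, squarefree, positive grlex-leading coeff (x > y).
1. The degree is 3 — the shape is more complex than any degree-2 curve.
2. Against the integer gridlines: it meets the y-axis at y = 0 (among the integer gridlines); it meets the x-axis at x = 0 (among the integer gridlines).
3. Together with the visible shape, these determine p as stated.

y^3 - 3*x*y + 2*x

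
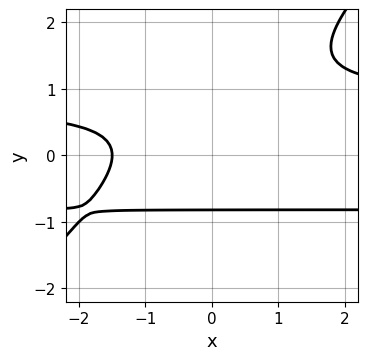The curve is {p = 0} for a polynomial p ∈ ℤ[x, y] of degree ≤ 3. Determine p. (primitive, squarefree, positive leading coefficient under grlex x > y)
deg p = 3.
The integer polynomial consistent with all of this is the stated p.

3*x*y^2 - 3*y^3 + 2*y^2 - 2*x - 3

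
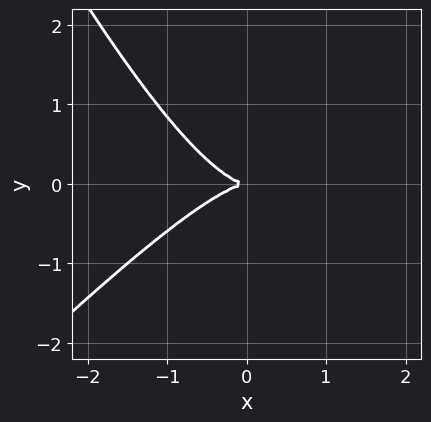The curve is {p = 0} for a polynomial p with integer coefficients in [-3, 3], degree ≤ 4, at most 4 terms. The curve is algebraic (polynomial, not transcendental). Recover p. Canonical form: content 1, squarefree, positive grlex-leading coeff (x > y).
2*x^3 - x^2*y - x*y^2 + 3*y^2

First, the degree is 3 — a generic line meets the curve in up to 3 points.
Then, from the visible intercepts: it crosses the y-axis at the gridline y = 0; it crosses the x-axis at the gridline x = 0.
Finally, assembling these constraints gives the stated polynomial.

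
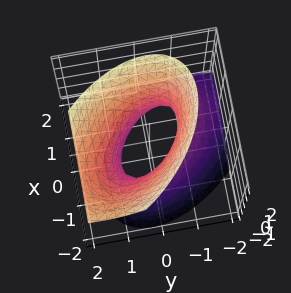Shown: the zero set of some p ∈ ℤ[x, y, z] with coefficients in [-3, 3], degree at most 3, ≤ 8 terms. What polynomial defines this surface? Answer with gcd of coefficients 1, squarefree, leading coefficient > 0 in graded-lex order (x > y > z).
3*x^2 + 3*x*y + 3*y^2 - 2*y*z - 2*z^2 - 2

Degree: the shape is more complex than any degree-1 surface, so deg p = 2.
Against the integer gridlines: it misses every integer gridline on the z-axis.
Solving for integer coefficients yields p as stated.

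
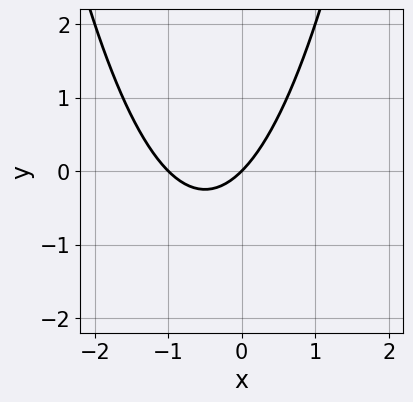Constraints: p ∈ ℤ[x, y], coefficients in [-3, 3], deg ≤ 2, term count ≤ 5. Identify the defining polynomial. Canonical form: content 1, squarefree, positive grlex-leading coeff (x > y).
x^2 + x - y

1. The degree is 2 — no degree-1 curve has this shape.
2. Against the integer gridlines: among the integer gridlines, it crosses the x-axis at x ∈ {-1, 0}; one y-axis crossing is at y = 0.
3. Solving for integer coefficients yields p as stated.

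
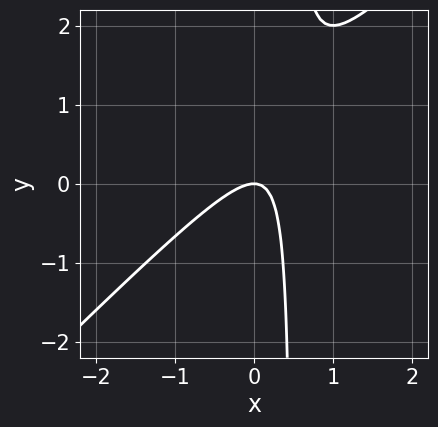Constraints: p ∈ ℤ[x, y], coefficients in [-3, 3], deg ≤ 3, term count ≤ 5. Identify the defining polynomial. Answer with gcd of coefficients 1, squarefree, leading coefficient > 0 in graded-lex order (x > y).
2*x^2 - 2*x*y + y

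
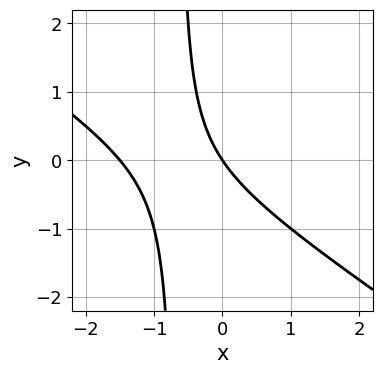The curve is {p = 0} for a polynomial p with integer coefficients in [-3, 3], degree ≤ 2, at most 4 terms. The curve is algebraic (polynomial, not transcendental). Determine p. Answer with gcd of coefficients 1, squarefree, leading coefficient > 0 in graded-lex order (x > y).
First, the degree is 2 — the shape is more complex than any degree-1 curve.
Then, against the integer gridlines: it meets the y-axis at y = 0 (among the integer gridlines); one x-axis crossing is at x = 0.
Finally, these observations pin down the coefficients.

2*x^2 + 3*x*y + 3*x + 2*y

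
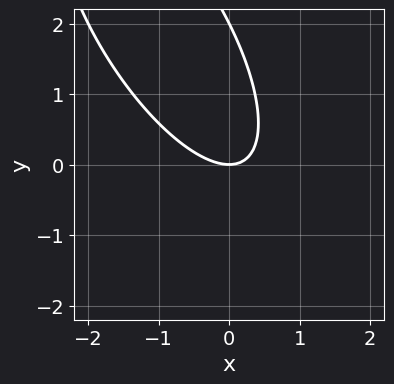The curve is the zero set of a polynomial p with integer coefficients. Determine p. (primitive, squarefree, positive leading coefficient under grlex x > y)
2*x^2 + 2*x*y + y^2 - 2*y

First, deg p = 2.
Next, against the integer gridlines: it meets the x-axis at x = 0 (among the integer gridlines); among the integer gridlines, it crosses the y-axis at y ∈ {0, 2}.
Finally, putting this together gives p.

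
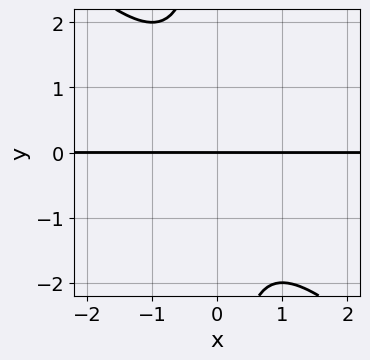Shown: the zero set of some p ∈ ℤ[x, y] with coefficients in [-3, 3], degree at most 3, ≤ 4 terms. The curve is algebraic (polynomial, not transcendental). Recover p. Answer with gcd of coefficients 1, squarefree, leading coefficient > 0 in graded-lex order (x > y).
x^2*y + x*y^2 + y

First, degree: the shape is more complex than any degree-2 curve, so deg p = 3.
Then, observable constraints: every point of the x-axis in the box is on the curve; one y-axis crossing is at y = 0.
Finally, fitting integer coefficients to these (and the overall shape) gives p.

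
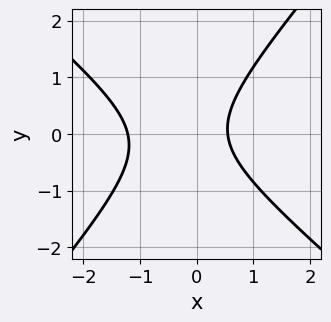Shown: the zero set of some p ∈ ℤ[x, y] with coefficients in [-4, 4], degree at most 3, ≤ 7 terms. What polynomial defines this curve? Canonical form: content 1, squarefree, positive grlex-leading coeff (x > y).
3*x^2 + x*y - 3*y^2 + 2*x - 2

(a) Degree: no degree-1 curve has this shape, so deg p = 2.
(b) Observable constraints: it misses every integer gridline on the y-axis.
(c) The integer polynomial consistent with all of this is the stated p.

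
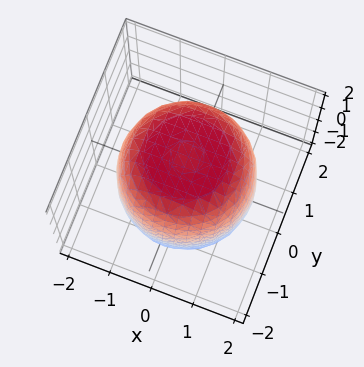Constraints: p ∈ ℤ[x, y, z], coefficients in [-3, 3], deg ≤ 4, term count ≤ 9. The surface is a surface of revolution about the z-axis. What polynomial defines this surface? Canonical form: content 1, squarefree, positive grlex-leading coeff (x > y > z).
First, the degree is 4 — a generic line meets the surface in up to 4 points.
Then, symmetries: rotational symmetry about the z-axis ⇒ p depends on x, y only through x² + y².
Then, reading off the gridlines: a circular section at z = 0 has radius between 1 and 2.
Finally, assembling these constraints gives the stated polynomial.

x^4 + 2*x^2*y^2 + y^4 - x^2 - y^2 + z^2 - 3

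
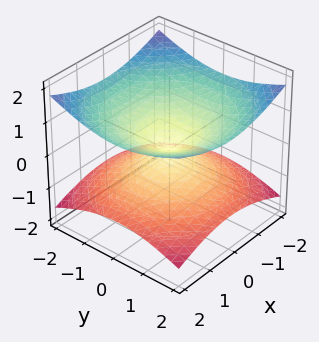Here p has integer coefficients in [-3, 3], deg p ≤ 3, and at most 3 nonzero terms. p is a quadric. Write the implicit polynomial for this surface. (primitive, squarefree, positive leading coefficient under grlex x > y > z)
(a) deg p = 2. A double cone through the origin; a quadric.
(b) Symmetries: mirror symmetry z ↦ −z ⇒ only even powers of z; the surface is invariant under rotation about z: p = q(x² + y², z).
(c) Against the integer gridlines: one x-axis crossing is at x = 0; a circular section at z = 1 has radius between 1 and 2.
(d) Matching integer coefficients to the picture gives p.

x^2 + y^2 - 3*z^2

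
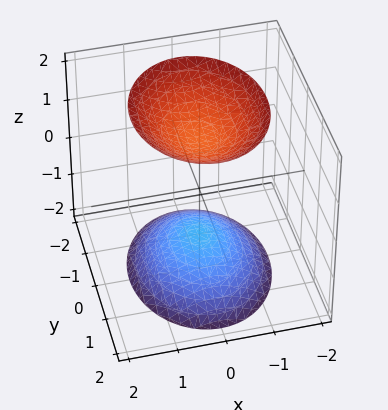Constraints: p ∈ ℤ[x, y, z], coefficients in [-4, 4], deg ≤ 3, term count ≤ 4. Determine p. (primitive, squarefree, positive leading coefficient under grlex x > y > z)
I count 2 distinct pieces.
deg p = 2.
Symmetries: mirror symmetry y ↦ −y ⇒ only even powers of y; it's symmetric under x → −x, forcing even powers of x; it's symmetric under z → −z, forcing even powers of z.
Against the integer gridlines: it misses every integer gridline on the y-axis; the surface avoids every integer x-axis point in the box.
Assembling these constraints gives the stated polynomial.

3*x^2 + 2*y^2 - 2*z^2 + 3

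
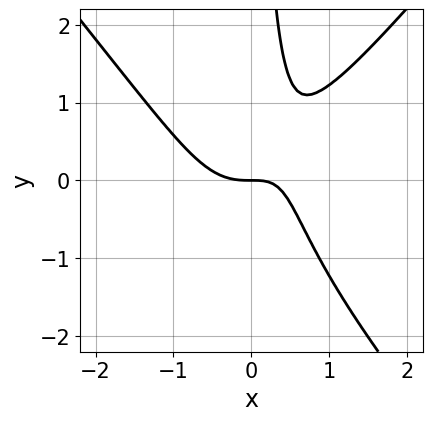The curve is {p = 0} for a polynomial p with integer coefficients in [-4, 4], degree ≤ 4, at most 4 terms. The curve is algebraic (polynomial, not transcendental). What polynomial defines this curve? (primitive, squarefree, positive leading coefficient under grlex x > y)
First, the degree is 3 — the shape is more complex than any degree-2 curve.
Next, reading off the gridlines: it meets the y-axis at y = 0 (among the integer gridlines); one x-axis crossing is at x = 0.
Finally, the integer polynomial consistent with all of this is the stated p.

3*x^3 - 2*x*y^2 - 2*x*y + 2*y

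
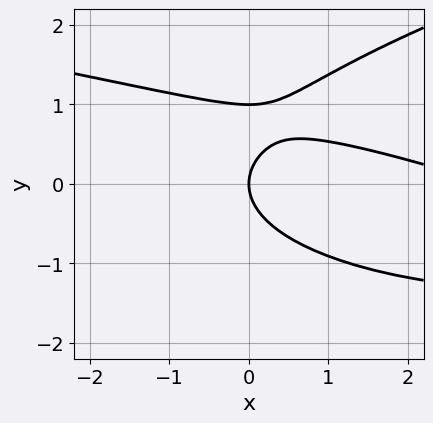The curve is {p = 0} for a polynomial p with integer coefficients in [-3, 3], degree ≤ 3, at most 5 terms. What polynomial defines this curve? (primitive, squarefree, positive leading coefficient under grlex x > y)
3*y^3 - x^2 - 3*x*y - 3*y^2 + 3*x

(a) deg p = 3.
(b) From the visible intercepts: the y-axis gridline crossings are at y ∈ {0, 1}; it crosses the x-axis at the gridline x = 0.
(c) Fitting integer coefficients to these (and the overall shape) gives p.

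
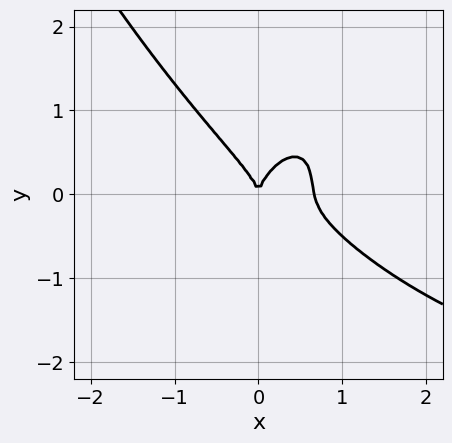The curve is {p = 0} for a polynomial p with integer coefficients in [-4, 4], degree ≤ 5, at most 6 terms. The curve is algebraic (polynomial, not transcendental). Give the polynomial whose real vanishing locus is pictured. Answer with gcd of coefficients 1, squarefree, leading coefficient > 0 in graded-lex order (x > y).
First, deg p = 4. A generic line meets the curve in up to 4 points.
Then, observable constraints: it crosses the y-axis at the gridline y = 0; it meets the x-axis at x = 0 (among the integer gridlines).
Finally, the integer polynomial consistent with all of this is the stated p.

x^3*y + 3*x^3 - x*y^2 + 2*y^3 - 2*x^2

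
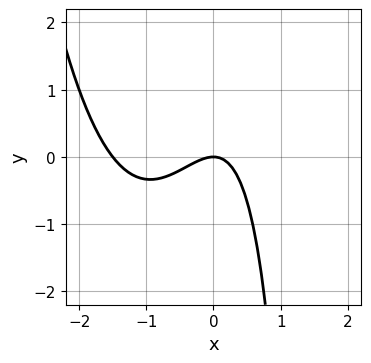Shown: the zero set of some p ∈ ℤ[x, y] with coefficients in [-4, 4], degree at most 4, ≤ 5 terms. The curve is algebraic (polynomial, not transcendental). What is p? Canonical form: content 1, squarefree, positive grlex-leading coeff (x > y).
2*x^3 + 3*x^2 - x*y + 2*y

1. deg p = 3. A generic line meets the curve in up to 3 points.
2. Reading off the gridlines: it crosses the x-axis at the gridline x = 0; it meets the y-axis at y = 0 (among the integer gridlines).
3. Matching integer coefficients to the picture gives p.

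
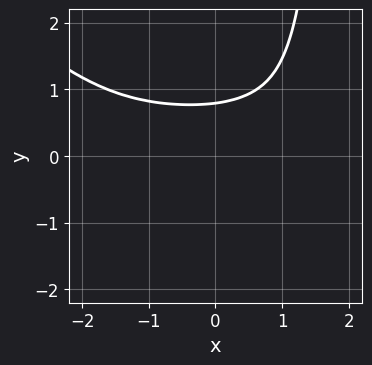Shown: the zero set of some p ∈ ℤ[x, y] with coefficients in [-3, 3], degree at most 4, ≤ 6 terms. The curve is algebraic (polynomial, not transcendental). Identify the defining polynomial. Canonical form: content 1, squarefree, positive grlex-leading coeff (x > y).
x^2*y^2 + x*y^3 - 2*y^3 + 1

(a) The degree is 4 — a generic line meets the curve in up to 4 points.
(b) From the axis intercepts and sections: it misses every integer gridline on the x-axis.
(c) Matching integer coefficients to the picture gives p.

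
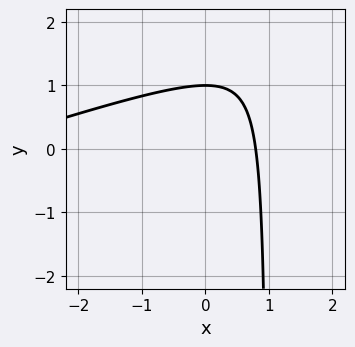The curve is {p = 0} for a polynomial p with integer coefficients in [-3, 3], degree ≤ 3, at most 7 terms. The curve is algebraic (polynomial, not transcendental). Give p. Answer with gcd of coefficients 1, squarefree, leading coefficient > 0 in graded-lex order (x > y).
Degree: the shape is more complex than any degree-1 curve, so deg p = 2.
Observable constraints: it meets the y-axis at y = 1 (among the integer gridlines).
The integer polynomial consistent with all of this is the stated p.

x^2 - 3*x*y + 3*x + 3*y - 3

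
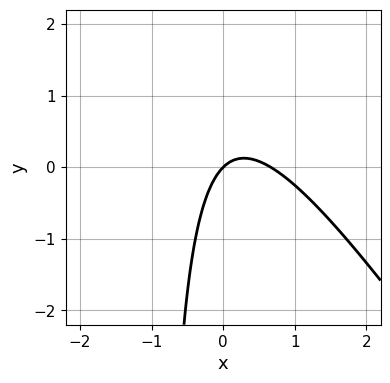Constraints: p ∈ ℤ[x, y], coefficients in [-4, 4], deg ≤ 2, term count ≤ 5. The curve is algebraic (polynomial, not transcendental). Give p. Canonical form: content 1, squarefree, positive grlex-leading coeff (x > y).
3*x^2 + 2*x*y - 2*x + 2*y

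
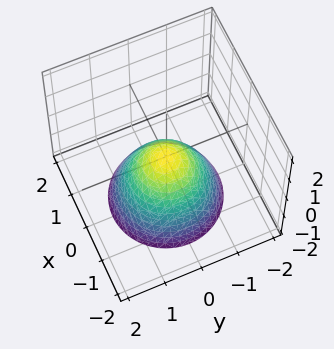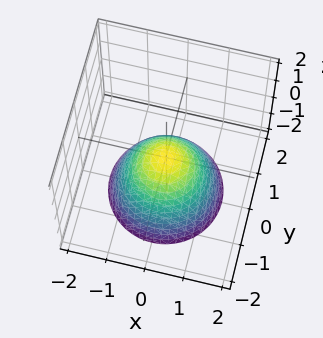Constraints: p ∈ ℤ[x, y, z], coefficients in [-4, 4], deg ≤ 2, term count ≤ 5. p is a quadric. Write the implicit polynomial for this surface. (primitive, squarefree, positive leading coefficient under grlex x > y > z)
x^2 + y^2 + z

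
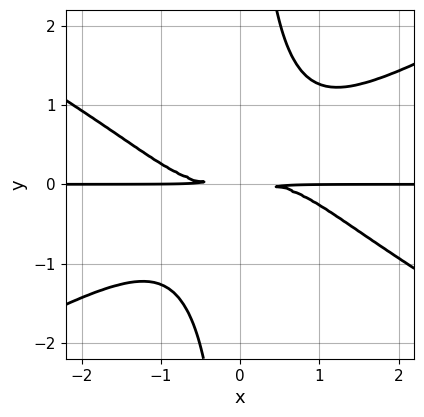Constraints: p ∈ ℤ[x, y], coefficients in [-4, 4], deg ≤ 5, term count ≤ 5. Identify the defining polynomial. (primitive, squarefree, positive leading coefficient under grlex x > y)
(a) deg p = 4.
(b) From the visible intercepts: the visible x-axis segment lies entirely on the curve.
(c) Assembling these constraints gives the stated polynomial.

x^3*y - 3*x*y^3 + 3*y^2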